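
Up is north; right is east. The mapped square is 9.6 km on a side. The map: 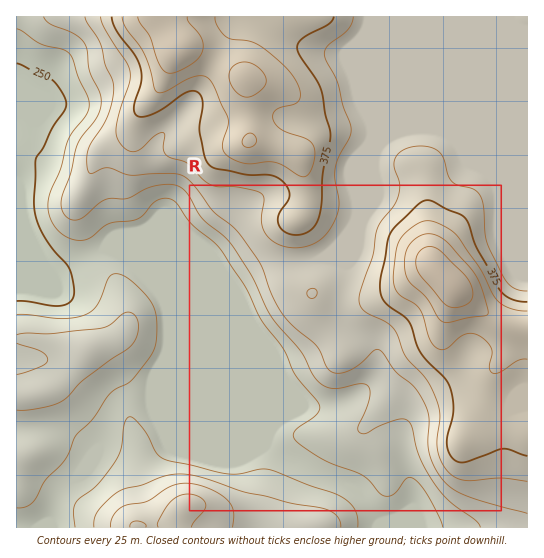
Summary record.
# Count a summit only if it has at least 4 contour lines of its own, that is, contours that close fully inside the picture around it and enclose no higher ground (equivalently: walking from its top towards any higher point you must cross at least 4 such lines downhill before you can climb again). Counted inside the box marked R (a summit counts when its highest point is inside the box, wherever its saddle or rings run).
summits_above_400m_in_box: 0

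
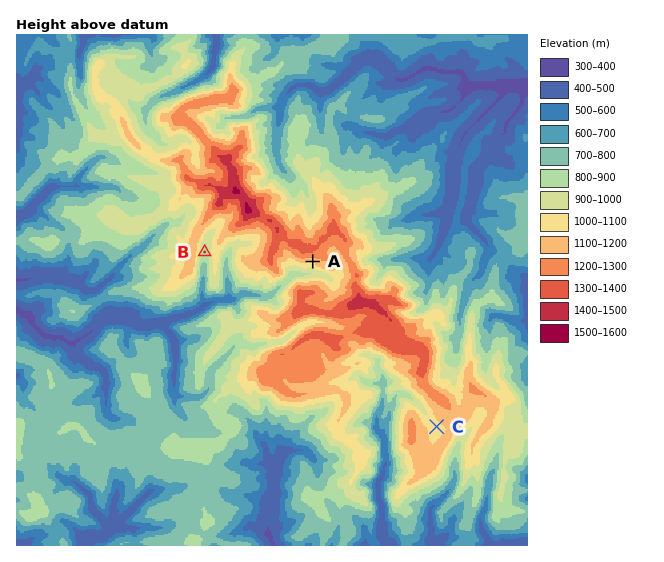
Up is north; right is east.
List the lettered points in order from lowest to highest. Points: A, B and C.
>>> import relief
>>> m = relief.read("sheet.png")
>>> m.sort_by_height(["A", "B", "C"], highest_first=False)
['B', 'C', 'A']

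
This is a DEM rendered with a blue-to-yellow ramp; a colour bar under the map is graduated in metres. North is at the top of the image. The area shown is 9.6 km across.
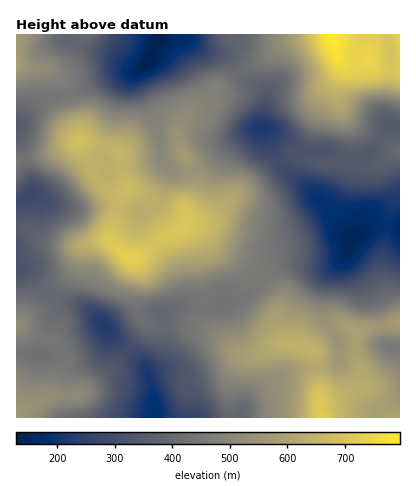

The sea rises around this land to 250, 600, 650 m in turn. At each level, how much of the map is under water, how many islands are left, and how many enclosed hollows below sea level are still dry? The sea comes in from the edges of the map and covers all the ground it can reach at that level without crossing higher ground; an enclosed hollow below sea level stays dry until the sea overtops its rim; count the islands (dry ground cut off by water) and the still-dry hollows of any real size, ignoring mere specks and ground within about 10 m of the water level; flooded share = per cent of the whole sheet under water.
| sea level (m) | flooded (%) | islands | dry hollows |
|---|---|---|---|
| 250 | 9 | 0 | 2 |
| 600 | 82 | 1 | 0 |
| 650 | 91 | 2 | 0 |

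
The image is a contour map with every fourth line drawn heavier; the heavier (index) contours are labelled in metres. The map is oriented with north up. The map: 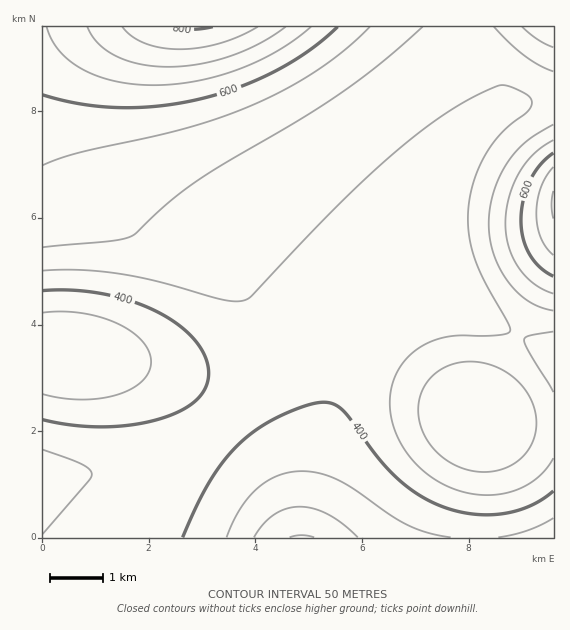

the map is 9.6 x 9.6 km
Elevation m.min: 250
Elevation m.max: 810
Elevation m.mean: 470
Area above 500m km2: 25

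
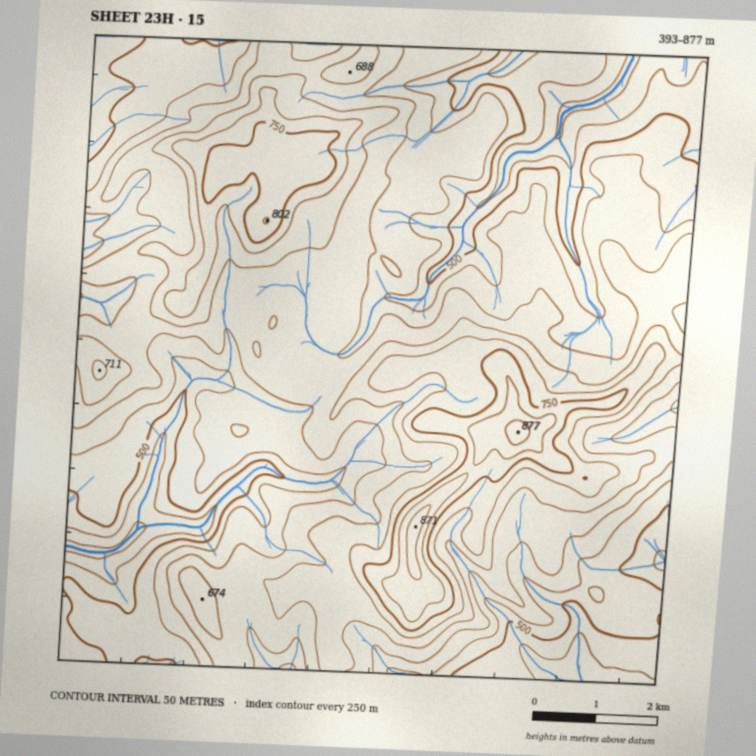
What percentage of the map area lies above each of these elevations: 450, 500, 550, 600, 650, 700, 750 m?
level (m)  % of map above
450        95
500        86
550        70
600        49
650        26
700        14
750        7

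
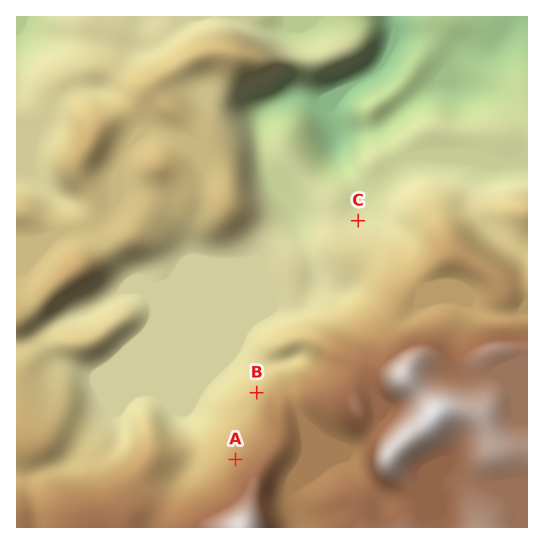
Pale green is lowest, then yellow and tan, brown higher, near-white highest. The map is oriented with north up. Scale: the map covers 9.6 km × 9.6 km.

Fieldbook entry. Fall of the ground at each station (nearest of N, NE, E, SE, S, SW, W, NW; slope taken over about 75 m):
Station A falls NW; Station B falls NW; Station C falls N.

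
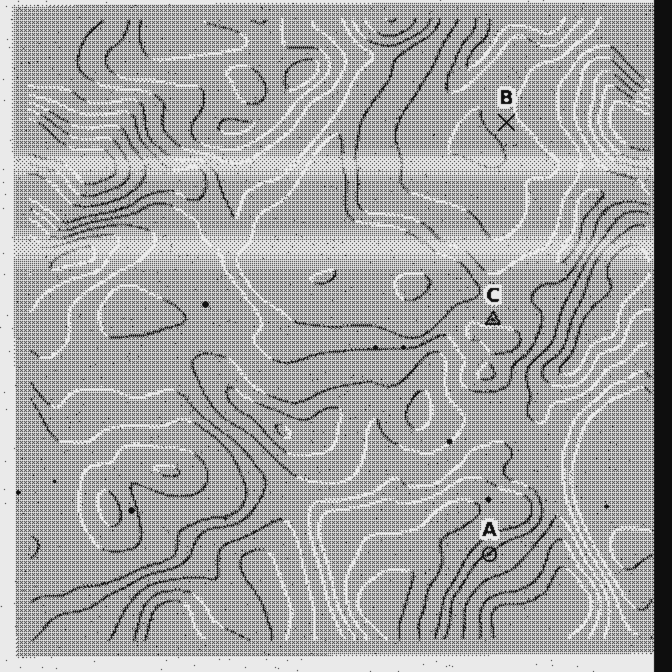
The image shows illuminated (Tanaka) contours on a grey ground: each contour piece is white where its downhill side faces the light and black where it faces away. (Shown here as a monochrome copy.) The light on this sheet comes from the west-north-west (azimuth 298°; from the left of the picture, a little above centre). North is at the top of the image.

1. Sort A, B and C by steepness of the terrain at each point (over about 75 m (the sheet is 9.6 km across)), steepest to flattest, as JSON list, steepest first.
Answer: ["A", "C", "B"]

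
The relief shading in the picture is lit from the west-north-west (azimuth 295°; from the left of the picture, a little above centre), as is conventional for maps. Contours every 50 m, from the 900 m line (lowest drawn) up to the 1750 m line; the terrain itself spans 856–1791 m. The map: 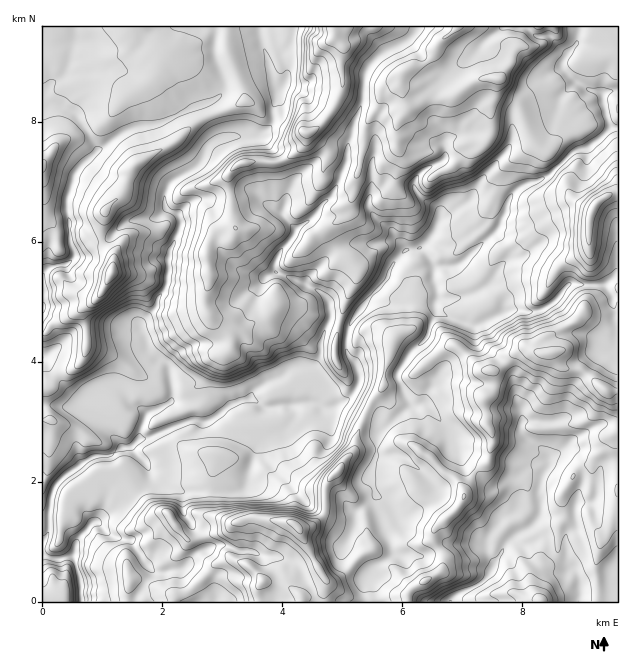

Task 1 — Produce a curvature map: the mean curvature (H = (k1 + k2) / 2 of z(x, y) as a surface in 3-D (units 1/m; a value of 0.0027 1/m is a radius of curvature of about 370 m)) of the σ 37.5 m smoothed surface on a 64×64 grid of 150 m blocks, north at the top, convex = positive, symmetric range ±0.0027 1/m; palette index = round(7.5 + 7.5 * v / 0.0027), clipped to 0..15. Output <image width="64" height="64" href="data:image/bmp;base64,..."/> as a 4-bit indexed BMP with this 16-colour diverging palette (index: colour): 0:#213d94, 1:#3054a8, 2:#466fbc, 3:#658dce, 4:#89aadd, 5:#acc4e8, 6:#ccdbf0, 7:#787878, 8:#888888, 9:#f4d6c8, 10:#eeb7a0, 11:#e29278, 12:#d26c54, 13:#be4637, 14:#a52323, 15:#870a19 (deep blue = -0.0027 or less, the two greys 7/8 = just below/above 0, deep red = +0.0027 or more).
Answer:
<image width="64" height="64" href="data:image/bmp;base64,Qk12CAAAAAAAAHYAAAAoAAAAQAAAAEAAAAABAAQAAAAAAAAIAAATCwAAEwsAABAAAAAAAAAAlD0hAKhUMAC8b0YAzo1lAN2qiQDoxKwA8NvMAHh4eACIiIgAyNb0AKC37gB4kuIAVGzSADdGvgAjI6UAGQqHAInaCKeKaXi7lnZjSnZmunlXuamZ1QIAe7qHir/YdWt3edoJln12m7m5ZWd9p4qWW7tlZoi92nYQOby3qZWFW3d71weWbbiHhY2WmEf5iGOPx0RmVnv+vcxSWHaGdoZrd6zETad9lERER6ZEnnaIVO03lVaKRnrrl3M5WZd3ZYtXQFGrmK5iepY2u776R3VH+BW5VXZGJLqZp0h6aIdnemVLYGqYrSiGemQmwwBGVV20NXvLVWU1u5VmdZd4eWhbpC/QaqlkTpU56DEYZnhkn3NFaalZqrtURFaVZmd5aFu2K6YYkklWhY2Imth3Z4f7dWZYpVdVnHpkVohXh2lla5dau4Eombpm/BdF/7eav/73d1iVh2eMyVVnaZdXinSpiUq5lEdknJzybbze///vtouXWYaHZVjfpYZXiXV4hMaKV7h6iHVJ7+LsqYiKh1ZQL4RXd3d3ZVvolVd3hIqFlXp0yIiIh1Z1UkMyIhIiNkJ/U8hnZ4mXRO6ZlmeEjYOFesDaiIeIdkRFVWZmVVaGWY9JlneHiYZE3GWIeIVrpJdr4Cy4d3iHd3iIiIhmaIWIj8okd3iZdXq4Z2V4hYfId2q6AIypmZZod3iIiGaneYZK/1NneadH2leKlneGV6qIaZulBajMgoh3iIiJhoeYd1SvhkeIVH6VRq+UZ3dmephXiZeQAEdKp3iaqqqWd3dpkV37ZmRL7FVVXIRXh2Zmeoh5hq39Eym6mZmZhmZ2ZmnEBdlmmt6GZmZb+XdlZkZpiGlmq3SNJRWqd3Zmd3d3Z4YW2UV7mFZmUzvnRHiHZFq7e7qWaJt31ROFWZiIiId2djW+Zld3aGVH35ZWuZqrdEi9lVeIirKsyDVDiYiZmHiHVY52hXiHZ5ubu2RmZVaYNmMmeIiIZTSKq7Y3qURlaHZUa7aIZXZ4ZolTQ5qHVUhphlZ3eIaJqDh4iWVEiYd2eHQo6HhYZ4Zqzbg2eZdYaLncdVd3d4iKWohlV4WJmIiHWDOupkh4douptxdnmFeL+4h3M1ZniJlZZEVkRVV4iHU6oG3DqoVndUWXRYSIdZ61mK6mVWmoiFU1i9l2NGaHY59ga6C9lmZK7edGhou7uVNoa/lniXd1Npzcy+ZnNEQ2/ARp1RrZVGrMiWeamWd1VkZm/ImXd1R5m7u8dttWN4XyRHjKBauWq1aaqs3btjV3g0Xeh2Z2WJdWZoltpZqLQ/ClibtgKL7nO4WtqIvaZnf3IsxlZ4VZqZmHiZh6uJhh83mJq6oEzaVWbNycllVWd+mSmlRnZHmIiamIiIqHiYDHLbqrv3XXMjNoi3q8qHaHasylIjVCa6iJuZl4iYd5xV0Gu5mbw0NXdDJmRnmtqIUHes2GQyc3qIq4Z4aKqIqkT0BWREZjiZiZdDIgJnvodRqGf/p2bCaYipZVh3mpnLE9sjiHd4VmZ4mWZ94Qe+iDCbp3+nZ7YIh6uGZWa7qFA2jpE6iIlnmHZ4hlfsBIqWYstUOvl5viSYjJiJcq0wCqaK1ySYiEmYmGZ3iK6AARFg+Yt4/7qbIZitqHVTEDhHyInbYZmJWXiJlod3jKV9t0IAOHT8ZWlThot1SIkp+YVpiayCWqhFVHmXZ4iJyWzIVu8EVrxmZkGZzXWXemDsqFeamqY2loqoN5p2VXiInsY2ywq4fYd2YHe7WqeYgS3IZ2ZUjGM0h3mDeqiGVVaftze3LYgo6YnBR4t4qYibFdqXZVd1N6RYh4lFaJllVY+mSLY6aXCLqskHi5i7y75Qi7qInJJ4tzeId6NoiIdWj6ZJtCec5AEjmweKead5hVsDiJq1J4iqRXiIh0mYd3Z/pTqAeq7XiYgjKJlZplZCjLGaipC5idtFd4iZJ4iGZW31O5CIebzKdxySVFqoZXdYuQWsYtmdsjNnZ5o2uYeKiv1rgzl4m8lmKPt2SIZXeFeMgaugibsLozVWiYGKuZtFn9yHGHeIuGVSfN+7Y1dnVovkfLOHtA/nd0OIhwAoy1NHrXcYhnmqZFUiRr+lVFZTWsYN0qaKBf7KlDl3iCCchVXeZmN3is23RWZEO//c/YUVuRfSp4yyBsnpI7mIxwjFdrumdjZ3m92XVlZErt2J64OcNtRZuZzCea2SS5m+gJaHlul5Y1eHeu6mVnU0VCZa13lExknHeJWaiukWmprGAEilq6pJRHhme/lUVmQyJrvpRWPHSbl1ZXeIvFOZh5vJE7Z3lXuVRVVnrZVFVVVGj/+nYbdIpniHdnaMU6l3iJvEJ3hlmal2ZlVpy4ZVa1VNePhyi2eplld2d5tFqHd3ebSHdleHmYiIh2VovLmtRjp2rYUcd5unZ5dnmzand3iIkbZniHeJmIiIdmZnrMpETWaMuAeliYmJqXWLZpd3eZmCx4iId4iIiId3d2V6mFRYR3rZB7iYZ3irhUlzZ3hopVJneIh4iIiIiHiIdZl3VjZmieoXyZh3d3m6jOY2iac0h4h3d3h3d4iIiIh2qHdYONOI1xSbqXZ2dnrN9iVnhHmXl4d4d3d3eIiIiFindmhE1WnFMnm9uXZnZmWdc1c4qIeIh3iIiHeIiIiXWpeGd2O7R7lUNWinuGd3d3t4NWapiIeIeHdnh3iIiIZrh3WHY42Z3JdDNFrZVXWIed/oM2d3h4dnZniIiZiYmGqHdYhzzcyIpVZURr6lVlm7xGXHSIiHiHiIiIiGZWZnWXdmiHIznJla2qhDRb2qlEMihtRYiH"/>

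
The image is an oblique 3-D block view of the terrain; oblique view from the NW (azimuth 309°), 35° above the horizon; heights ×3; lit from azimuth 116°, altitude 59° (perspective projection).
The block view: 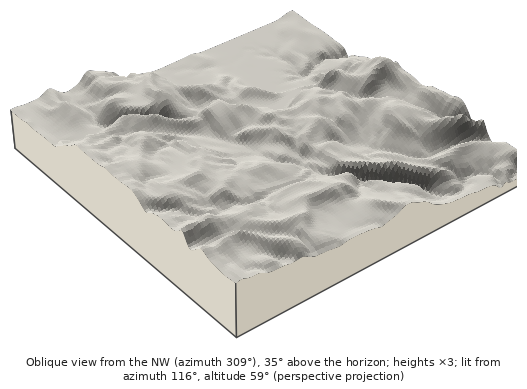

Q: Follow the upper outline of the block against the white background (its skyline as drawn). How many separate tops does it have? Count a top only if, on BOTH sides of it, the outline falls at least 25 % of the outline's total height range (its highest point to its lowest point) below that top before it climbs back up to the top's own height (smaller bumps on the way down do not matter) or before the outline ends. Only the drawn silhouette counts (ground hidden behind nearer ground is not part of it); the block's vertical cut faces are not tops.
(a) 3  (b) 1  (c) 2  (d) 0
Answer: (b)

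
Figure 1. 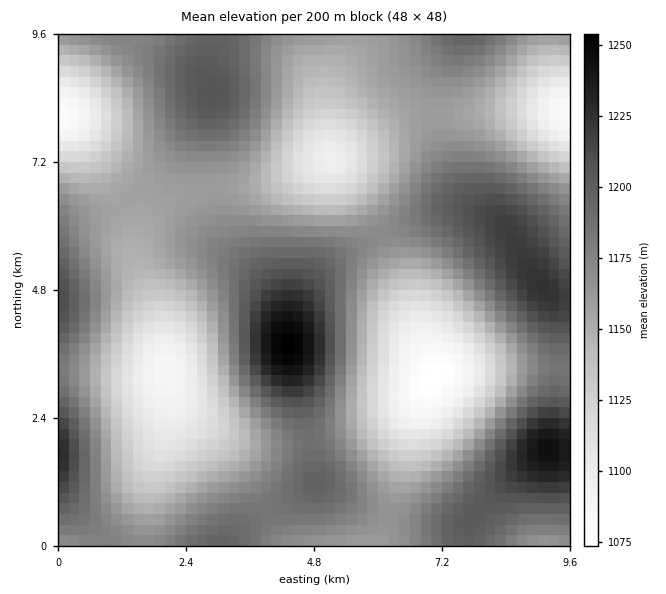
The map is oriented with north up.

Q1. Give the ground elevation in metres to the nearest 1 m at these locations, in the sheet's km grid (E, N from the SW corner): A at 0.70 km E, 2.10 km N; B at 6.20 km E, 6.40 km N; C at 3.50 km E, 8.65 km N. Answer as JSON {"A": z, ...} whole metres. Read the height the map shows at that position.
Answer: {"A": 1171, "B": 1164, "C": 1194}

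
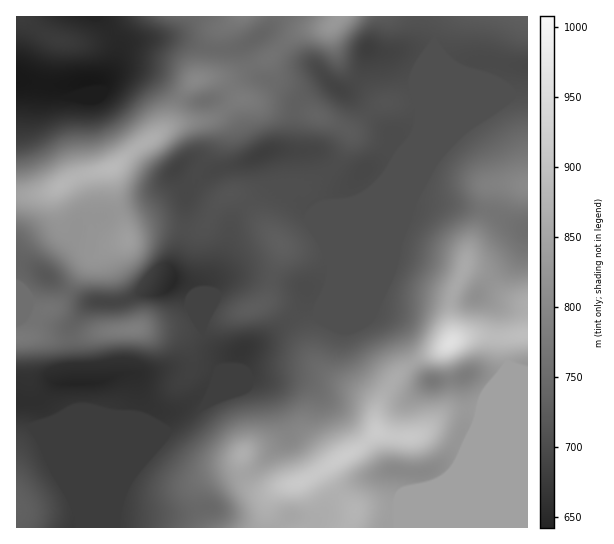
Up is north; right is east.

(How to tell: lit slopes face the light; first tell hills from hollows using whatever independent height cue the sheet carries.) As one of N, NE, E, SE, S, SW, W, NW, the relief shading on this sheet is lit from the N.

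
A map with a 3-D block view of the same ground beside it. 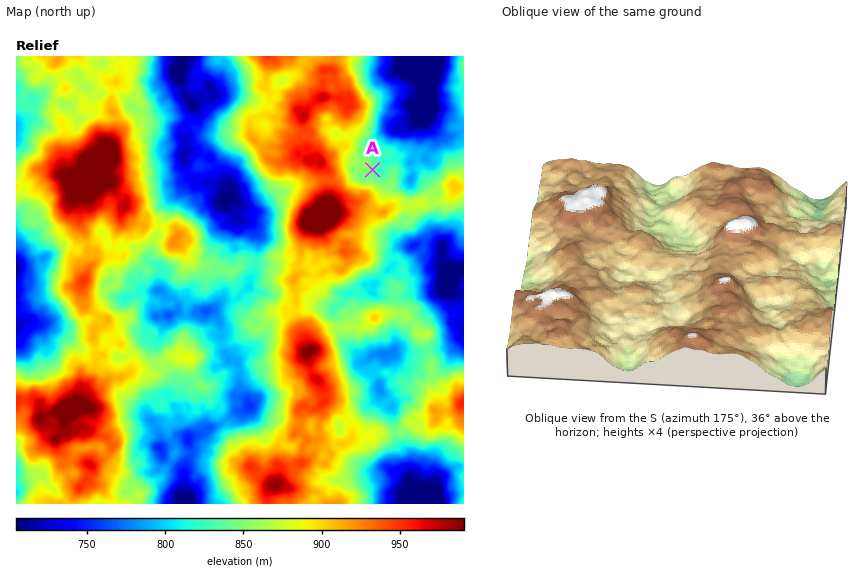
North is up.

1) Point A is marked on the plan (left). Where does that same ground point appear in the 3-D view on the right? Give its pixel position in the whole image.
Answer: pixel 779 223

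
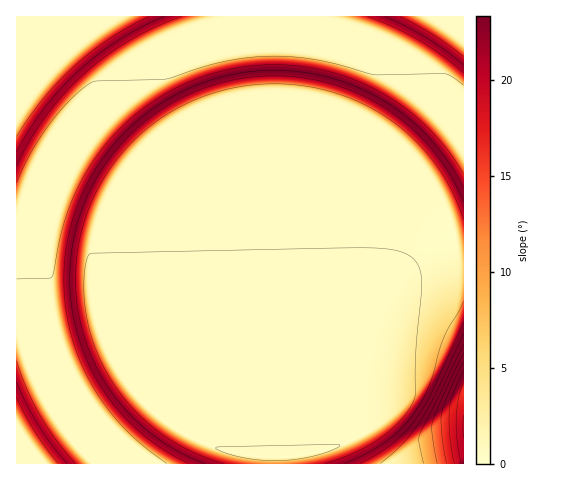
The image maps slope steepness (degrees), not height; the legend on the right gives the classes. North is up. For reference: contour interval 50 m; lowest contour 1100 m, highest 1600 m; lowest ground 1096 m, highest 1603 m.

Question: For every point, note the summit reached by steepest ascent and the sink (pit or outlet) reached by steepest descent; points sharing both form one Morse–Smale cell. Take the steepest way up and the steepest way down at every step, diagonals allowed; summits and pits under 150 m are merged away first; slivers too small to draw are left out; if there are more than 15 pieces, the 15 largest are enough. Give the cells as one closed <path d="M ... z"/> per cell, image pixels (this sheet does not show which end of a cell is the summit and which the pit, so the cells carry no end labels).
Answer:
<path d="M322 16l-306 1 0 324 5 2 2 5 12 34 16 30 16 23 27 29 180 0 2-7 29-2 18-6-7-327 0-31 8-34z"/><path d="M463 16l-140 1 1 40-8 34 0 31 7 328 25-8 5-4 5-47 8-41 12-35 18-34 18-19 16-9 19-3 11 6 4 0z"/><path d="M449 250l-12 0-18 9-18 17-12 16-14 29-11 39-7 39-4 39-17 8-20 6-40 5 0 7 188-1 0-206z"/><path d="M18 342l-2 0 0 121 76 1-25-29-16-23-16-30-12-34z"/>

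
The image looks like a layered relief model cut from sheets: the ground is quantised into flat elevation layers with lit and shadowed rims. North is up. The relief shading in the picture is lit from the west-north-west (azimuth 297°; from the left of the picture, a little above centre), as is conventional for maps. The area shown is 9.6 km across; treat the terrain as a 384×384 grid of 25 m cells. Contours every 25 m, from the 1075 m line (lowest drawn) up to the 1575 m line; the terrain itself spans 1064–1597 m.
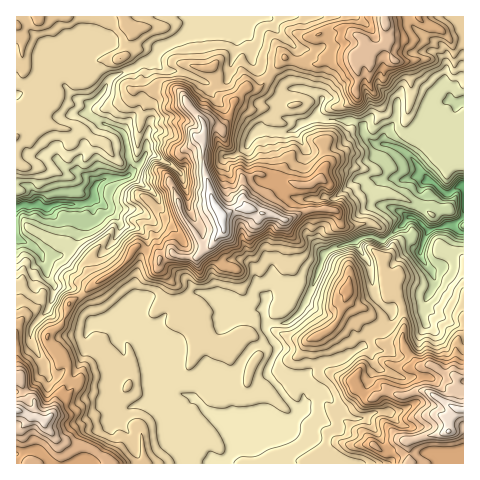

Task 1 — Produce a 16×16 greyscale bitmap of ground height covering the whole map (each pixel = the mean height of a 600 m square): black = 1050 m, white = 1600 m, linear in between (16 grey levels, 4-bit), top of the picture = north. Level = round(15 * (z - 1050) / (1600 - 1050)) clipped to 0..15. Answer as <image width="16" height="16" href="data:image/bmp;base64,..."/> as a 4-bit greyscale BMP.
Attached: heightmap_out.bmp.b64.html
<image width="16" height="16" href="data:image/bmp;base64,Qk32AAAAAAAAAHYAAAAoAAAAEAAAABAAAAABAAQAAAAAAIAAAAATCwAAEwsAABAAAAAAAAAAAAAAABEREQAiIiIAMzMzAERERABVVVUAZmZmAHd3dwCIiIgAmZmZAKqqqgC7u7sAzMzMAN3d3QDu7u4A////AKupdmVWZ5q63Id2ZVVnib26h2ZmZmeqvJmGZmZmZ4mqiWZmZmaIeGd4dmZmZWmHVmaIeHdmWHdFRGibuodlZjQzNXnNy4hUMjMjes3KqFQyZURZuamYUyRmVVjJZ3dDRHZVacp2ZmVUZmZ5mIdop1V2d2Z3eIq6hod3dmZniauY"/>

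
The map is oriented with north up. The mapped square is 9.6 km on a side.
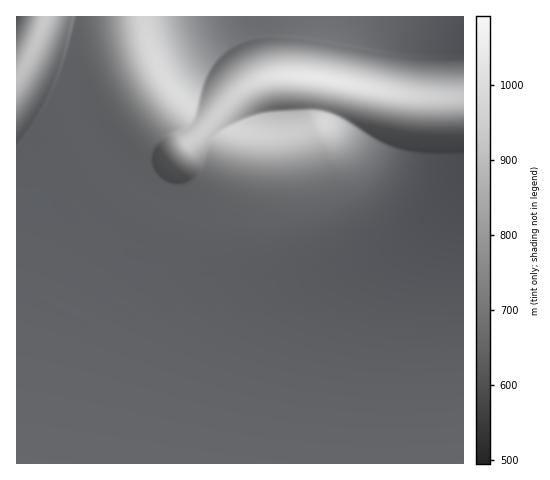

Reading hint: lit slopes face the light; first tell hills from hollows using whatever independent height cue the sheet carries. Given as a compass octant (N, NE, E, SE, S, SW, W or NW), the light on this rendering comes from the NE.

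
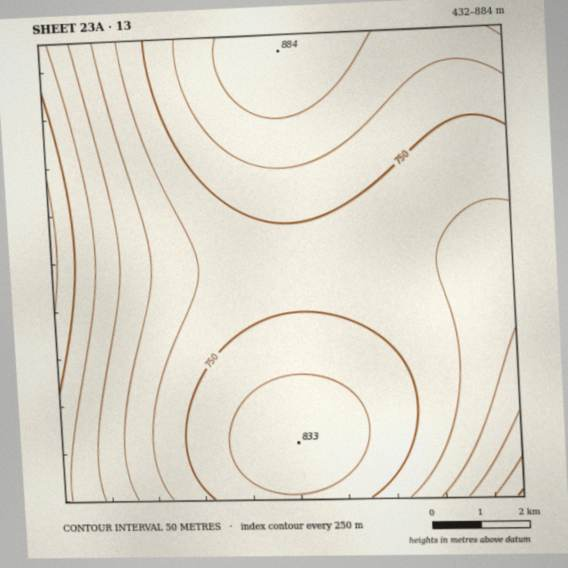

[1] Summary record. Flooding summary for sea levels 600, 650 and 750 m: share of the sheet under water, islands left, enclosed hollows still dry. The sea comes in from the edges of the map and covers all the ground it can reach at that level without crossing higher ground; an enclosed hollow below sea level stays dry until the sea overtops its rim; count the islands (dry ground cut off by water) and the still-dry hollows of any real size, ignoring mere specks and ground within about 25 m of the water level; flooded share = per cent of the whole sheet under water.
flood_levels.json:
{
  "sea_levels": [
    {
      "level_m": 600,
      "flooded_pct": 12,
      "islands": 0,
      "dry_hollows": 0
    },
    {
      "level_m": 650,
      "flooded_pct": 20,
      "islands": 0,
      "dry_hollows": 0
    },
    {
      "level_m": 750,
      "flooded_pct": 60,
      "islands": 0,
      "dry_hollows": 0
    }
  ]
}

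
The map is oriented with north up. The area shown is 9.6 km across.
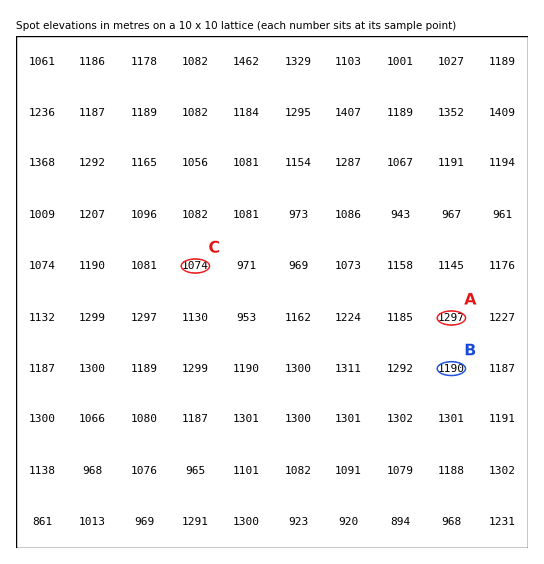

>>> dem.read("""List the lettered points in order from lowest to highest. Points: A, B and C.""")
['C', 'B', 'A']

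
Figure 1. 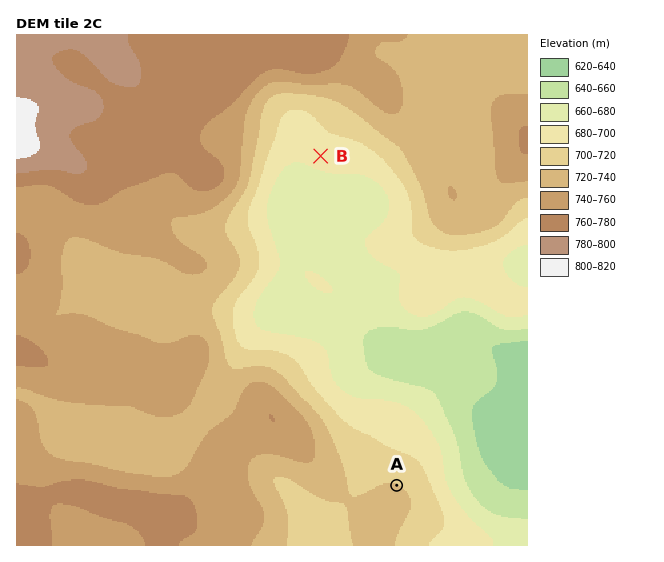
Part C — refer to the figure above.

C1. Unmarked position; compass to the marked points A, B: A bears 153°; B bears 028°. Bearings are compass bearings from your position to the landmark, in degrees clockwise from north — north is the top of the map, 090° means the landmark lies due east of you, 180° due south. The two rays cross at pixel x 274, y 244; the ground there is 680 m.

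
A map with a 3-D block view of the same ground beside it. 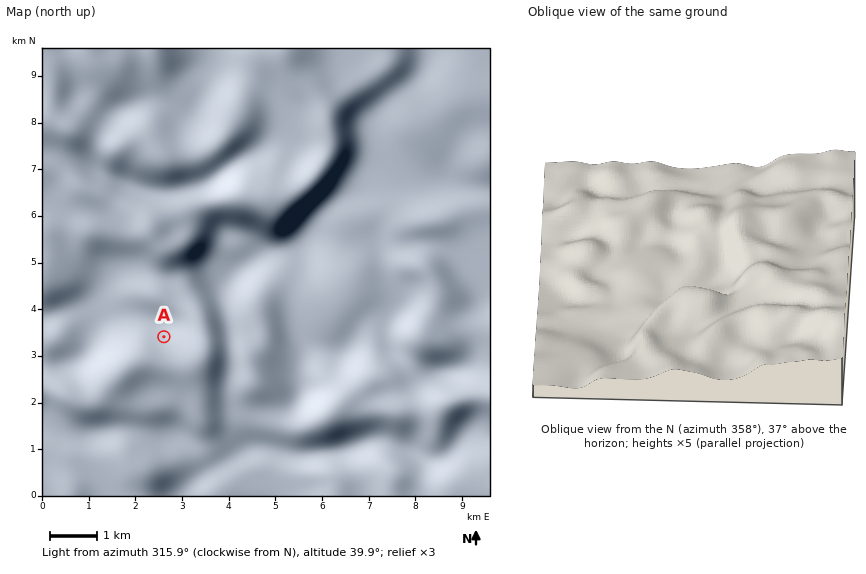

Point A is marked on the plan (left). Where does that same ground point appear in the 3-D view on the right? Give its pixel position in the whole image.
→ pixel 766 231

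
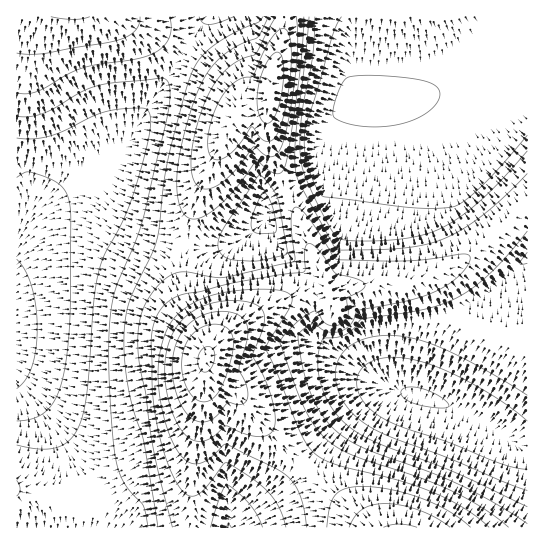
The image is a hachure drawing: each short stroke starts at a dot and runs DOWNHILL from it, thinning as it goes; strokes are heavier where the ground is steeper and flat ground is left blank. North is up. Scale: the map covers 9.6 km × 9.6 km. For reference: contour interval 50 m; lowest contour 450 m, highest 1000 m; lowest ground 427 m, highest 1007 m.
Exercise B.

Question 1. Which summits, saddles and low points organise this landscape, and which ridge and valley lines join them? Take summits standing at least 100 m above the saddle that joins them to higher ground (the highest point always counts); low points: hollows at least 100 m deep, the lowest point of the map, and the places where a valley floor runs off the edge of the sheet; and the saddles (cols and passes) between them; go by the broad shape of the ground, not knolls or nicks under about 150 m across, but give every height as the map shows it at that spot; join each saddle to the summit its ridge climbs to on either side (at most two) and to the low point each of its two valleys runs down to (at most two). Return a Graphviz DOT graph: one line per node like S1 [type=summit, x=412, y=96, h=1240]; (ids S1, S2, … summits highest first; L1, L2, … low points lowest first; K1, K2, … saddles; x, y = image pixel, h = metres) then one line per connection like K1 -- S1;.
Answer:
graph terrain {
  S1 [type=summit, x=206, y=359, h=1007];
  S2 [type=summit, x=401, y=527, h=957];
  S3 [type=summit, x=270, y=89, h=889];
  S4 [type=summit, x=71, y=17, h=753];
  L1 [type=low, x=17, y=338, h=427];
  L2 [type=low, x=375, y=101, h=496];
  L3 [type=low, x=421, y=397, h=496];
  K1 [type=saddle, x=303, y=466, h=815];
  K2 [type=saddle, x=185, y=246, h=681];
  K3 [type=saddle, x=185, y=53, h=626];
  K1 -- S1;
  K1 -- S2;
  K1 -- L1;
  K1 -- L3;
  K2 -- S1;
  K2 -- S3;
  K2 -- L1;
  K2 -- L2;
  K3 -- S3;
  K3 -- S4;
  K3 -- L1;
}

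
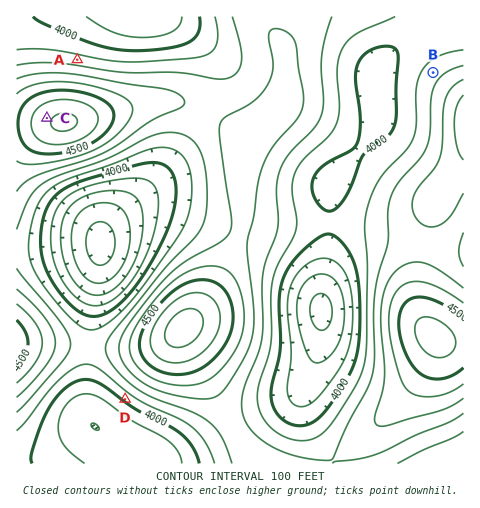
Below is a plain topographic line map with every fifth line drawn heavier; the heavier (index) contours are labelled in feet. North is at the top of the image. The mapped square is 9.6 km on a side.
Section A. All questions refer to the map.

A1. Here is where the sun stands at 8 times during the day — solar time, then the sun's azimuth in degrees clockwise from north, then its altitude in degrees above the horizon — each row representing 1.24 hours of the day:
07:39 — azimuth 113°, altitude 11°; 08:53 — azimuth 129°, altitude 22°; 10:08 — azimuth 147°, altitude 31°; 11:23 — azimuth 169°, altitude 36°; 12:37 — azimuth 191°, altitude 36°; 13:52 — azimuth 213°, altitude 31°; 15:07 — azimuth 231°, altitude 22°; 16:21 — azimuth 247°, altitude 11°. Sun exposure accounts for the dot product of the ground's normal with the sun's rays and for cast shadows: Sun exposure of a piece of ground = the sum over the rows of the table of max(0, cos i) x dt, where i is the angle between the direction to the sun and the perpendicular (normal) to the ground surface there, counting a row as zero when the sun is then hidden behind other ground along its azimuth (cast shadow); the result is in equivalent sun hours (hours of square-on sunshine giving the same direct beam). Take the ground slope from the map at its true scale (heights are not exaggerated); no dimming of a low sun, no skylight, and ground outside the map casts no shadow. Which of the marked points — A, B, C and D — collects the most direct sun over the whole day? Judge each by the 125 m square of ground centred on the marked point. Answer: D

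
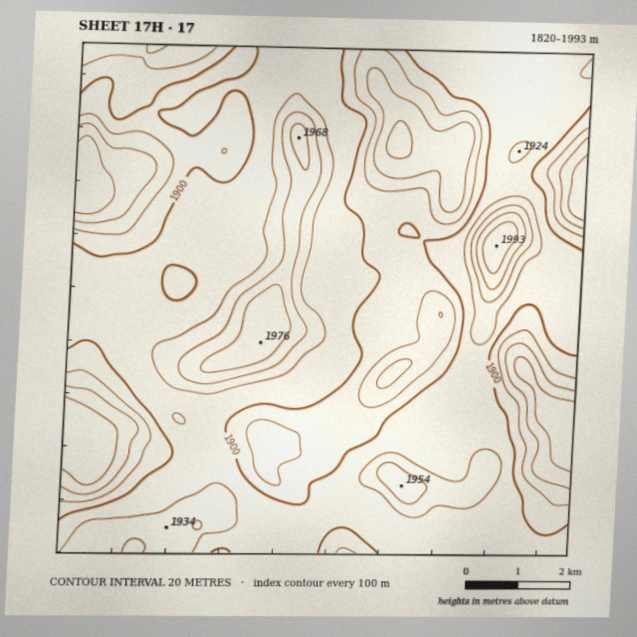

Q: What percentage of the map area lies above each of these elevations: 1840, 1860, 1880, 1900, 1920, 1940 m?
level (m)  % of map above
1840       96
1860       90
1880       81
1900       61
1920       17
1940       6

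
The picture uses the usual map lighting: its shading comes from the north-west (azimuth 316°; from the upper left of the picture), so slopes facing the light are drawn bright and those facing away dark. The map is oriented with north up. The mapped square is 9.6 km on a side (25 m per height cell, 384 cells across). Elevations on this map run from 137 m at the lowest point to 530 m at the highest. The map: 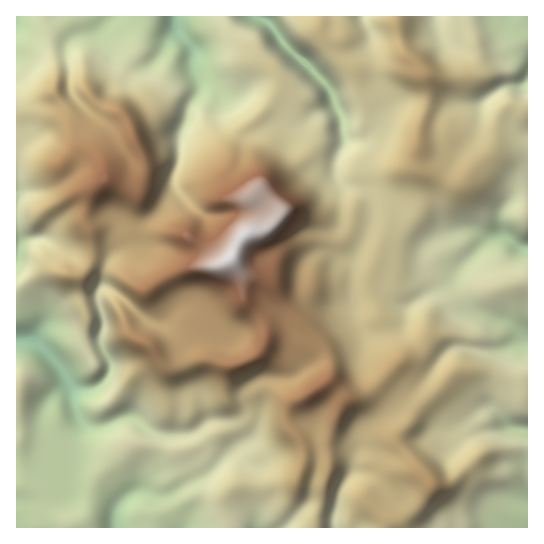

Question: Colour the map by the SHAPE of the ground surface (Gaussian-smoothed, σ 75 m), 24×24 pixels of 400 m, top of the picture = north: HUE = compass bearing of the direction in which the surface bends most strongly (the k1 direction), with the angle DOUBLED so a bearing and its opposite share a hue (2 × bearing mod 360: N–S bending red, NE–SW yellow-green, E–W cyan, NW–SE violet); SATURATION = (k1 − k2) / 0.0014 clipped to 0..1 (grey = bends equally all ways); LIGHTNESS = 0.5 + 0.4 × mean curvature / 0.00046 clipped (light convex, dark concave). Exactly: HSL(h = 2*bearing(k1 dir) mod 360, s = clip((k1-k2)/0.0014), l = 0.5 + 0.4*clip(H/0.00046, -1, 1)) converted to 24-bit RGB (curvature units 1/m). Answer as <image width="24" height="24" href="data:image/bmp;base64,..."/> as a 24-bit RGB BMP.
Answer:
<image width="24" height="24" href="data:image/bmp;base64,Qk32BgAAAAAAADYAAAAoAAAAGAAAABgAAAABABgAAAAAAMAGAAATCwAAEwsAAAAAAAAAAAAAgoeQf5aijpKyyLOlGh9Qtrihppa1jmSbWGhtp6d7onBmXkyNYaRNX7Y9tQ6cwE+vZ6Z/p8TK1omjOVIsYJVbY5Bvc3WEgIyYd5x4dY53b3BltIRtakN6NHExfVpEfpdRbW6uwpm8pIGsX2qjwVyULKln6NRrGXGWvcyzd1dYekNe8djbSLi9a3haVmxKaYpUnaOAfXZ6cHJ+oXmSqoGXZneFaIqBlItyTHdLSoxmuIqbZVCKfFqy65eZ7cyuCS86mnpInXCngrPH1/Tq1EnqvoCzcZ+yZFmdj7BzdnyAdIWNZGSXt5Sup5C2cIqzko+7n4OpUIRJWXBDeE9xVE001+iWwtJhOy9yYpF6gYxbdOF3YiksM05Q58Xbs5jadmzFpMN7bHmPX6WWazsqWKM/uW1+eR0eYWcrQ4Qyu3eMXluULSNTyuS0YrVXyVlUM3hMVIuCjbivxH9dP1ZKW31bZ449aHUqUTcQrNF3TZaLWS2J0YXe2IFOHykRrbmJiKS1mGaptIFER5l1JDNQ5tGqn1k/NIBG4Ki1PKCHRW1QuHNxo2GTYoViX35UgjllppW95NzJR6qhNRQ5LVUK9VW6xGTAoqtNbIA6QTQpzrteMlggOIiMOc525K/y29X2eNzUyVLUm2OBTH5exHnCrIKYbHeFY4yllLGr6uHgkiOSUBhN4fLZAQ0y6XxQmtWaoZLcjXXcxd3179D7J7KRM6pXHFUmzudzbzJzU0hq1Ke/jZO2J3Bl0cDhrLHefZHIiIy2ZkgTUxBAh6m5meo9XwB61Pfj1fbxWER9Yqhran9IRCpN99TVRFudfpOci9CQZkZ8T2p3Z6RqvXCfv4CJLHYfjXUrX3s1RV04VZBVN2ZkfVFNv/tpAFycs/ObUSQWiXJfiIZ5eU9YRDEin+x4gEuIj8SeiH9ccE5zjWF7aKtyUWWNvcyublywrFpviz1HgE9IoX16QjdWZbtMAM2uQv+rfQAUh9FoPmlKbFNNZDVV1ezLTZBEXMBXm1tRanBST09lf6JykXlbNGo8o39Kgk9njUddmW5ye5F+77Ddg0HG1vXuET7EEEuH1Pf29dbz1EDPbSpHSrlRfNlxbnW2ldKQSUaXkHaqVVSHmpF8kI2AfYSTYXxlVWt9iYiqpJ+/sabNISuRr+HYnjVH72hpGIJ2cXxHU2REuz2El53p0sHo0NuWK1Irzat8LF1Zi1lTTVFrm4B5lJSDaIp9kHOSZIptSYFqla2bXKyoAjENWEoUcjNA1eerP16BZ45sUTmBosLoiOjldFGn7LXE34HOT6sfMmFnWneNh3ihWoOGnIB+nHJhRmxMl5difJFLT1UfYiYLizf1eG7RPp9+0d2KVzZUkIw6FIZTU9B5fxEyKicJtbYxsV5q9dbjOKTlS4e8h16iXWWAjXp5rn2Ok2CDfmxKe4hLMU1/x9zfCy812DNQt43Z6aKrRXWZxubcRt+xIA89hSuL2uDxubHilsypqerCylzSYT16jlOTild4f19Zgm5SjlRmuJW0ormsS4SMRKhVMSV8yaWPLrhWwmyw1+TtgFy+2sKOARAypb3Hl7KDSaGX6u7dqEuRUScxYENwmlWVemaXtXG7m529irnDf5izxKq5m26eVnx0JnWSmLTT2pS3YMmitFZT3rw9mtefAwowlKVvo7aSX7GbybZHYiQ6q2WIW6tgMVqNmmSBU1eN2rurZZeKYX9xnW6Bt5eqbGefTmdXHi0ZvdiDb5x1ZClT4PjTjjdXCxkoarFgY61vtkM+eGg4dV5aa4hyzNWwIwc8l69nPF1l39SscFmcjYqZW3OIr4l8g1dUelurWqywiN6WiSZZye715pLFvmqtSjq3Mr2JSl5DiUha1ZOngW9vgahgIqpDXwhSqbqGUHJxiKZExapTZHpNNGtVyHi1sLLXRUCY8vPYKA2X1PfZMF8mhTxBm3B5vo+YJzZnfj9EUVw3lppBprWMzu3kMQAzod5rfZt1bkNaeG070NV+UFearKNODHUaFVsNTW9nndxZRSOCzLhudk1siIBKT4FLuK98Px5UpGyKno+ohsat0PbjMwAblwoytObCZl2lh1Cz0u7kyObvh2TPw6DTpo3Nk3HHkmyVqMJvMWpLpHJUelt2r5aSTaR4uEpvNRM0e6Nsmr2t1vXfMwAfpw5ctuzMgLR/Mj5wsLdRl+mLXDBBXjg4ssOBaVd/sHJ/mVxfsbOKoGiQW4hTXHx2lYFuw7SEFQopl6i8n861euq5OAAMewKH0unmnMC2nr2bOBFj1+nCmbp4NixahqaHobR5ZVNsinqA"/>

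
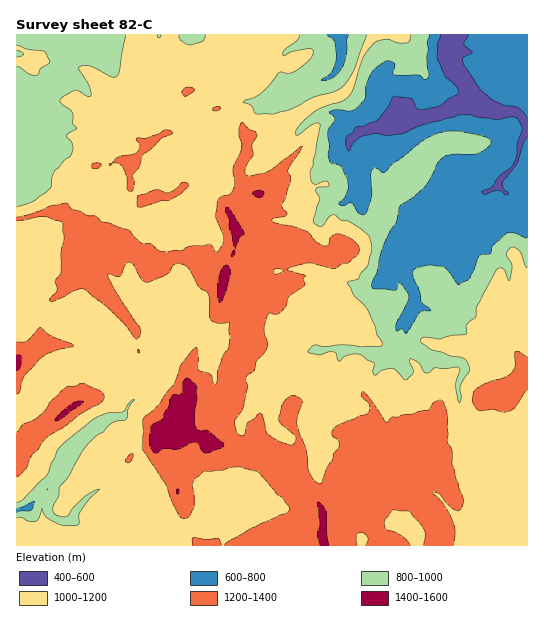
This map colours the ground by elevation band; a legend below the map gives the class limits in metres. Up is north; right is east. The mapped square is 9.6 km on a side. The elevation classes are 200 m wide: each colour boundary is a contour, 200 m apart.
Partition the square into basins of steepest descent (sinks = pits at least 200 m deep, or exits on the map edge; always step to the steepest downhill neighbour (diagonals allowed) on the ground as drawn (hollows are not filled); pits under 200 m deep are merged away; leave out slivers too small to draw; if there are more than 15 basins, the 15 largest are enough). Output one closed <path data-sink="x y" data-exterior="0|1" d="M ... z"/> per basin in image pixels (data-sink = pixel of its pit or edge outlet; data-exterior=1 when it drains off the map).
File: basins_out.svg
<path data-sink="453 35" data-exterior="1" d="M527 34l-152 0-14 21-10 30-9 10-25 8-38 24-24 8-8 0-6-13-11-4-10-10 18-14 13-5 6-8 3-21 8-17 1-9-253 1 0 184 10-1 23-7 12 2 9 4 10 11-8 19 1 20 22 18 4-14 4-6 13-9 9-14 20 13 8 8 8 0 12-5 25 1 3 16 5 4 16 2 5-16 7-11 19 7-5 15 0 13 1 12 4 7-1 25 3 8-26 26 0 17 3 13-12 15-4 11-8 9 0 12 14 1 25 8 20-2 16 6 6 6 7 16 25 29 4 38 203-1z"/><path data-sink="29 508" data-exterior="0" d="M54 211l-38 9 0 325 307 1-2-38-25-29-7-16-6-6-16-6-20 2-25-8-14-1 0-12 8-9 4-11 12-15-3-13 0-17 26-26-3-8 1-25-4-7-1-12 0-13 5-15-19-7-7 11-5 16-16-2-5-4-3-16-25-1-12 5-8 0-8-8-20-13-9 14-13 9-4 6-4 14-14-11-9-11 0-16 8-19-10-11z"/><path data-sink="341 35" data-exterior="1" d="M374 34l-104 0-10 26-1 19-4 6-17 9-18 14 10 10 10 3 7 14 8 0 19-5 40-25 28-10 9-10 10-30z"/>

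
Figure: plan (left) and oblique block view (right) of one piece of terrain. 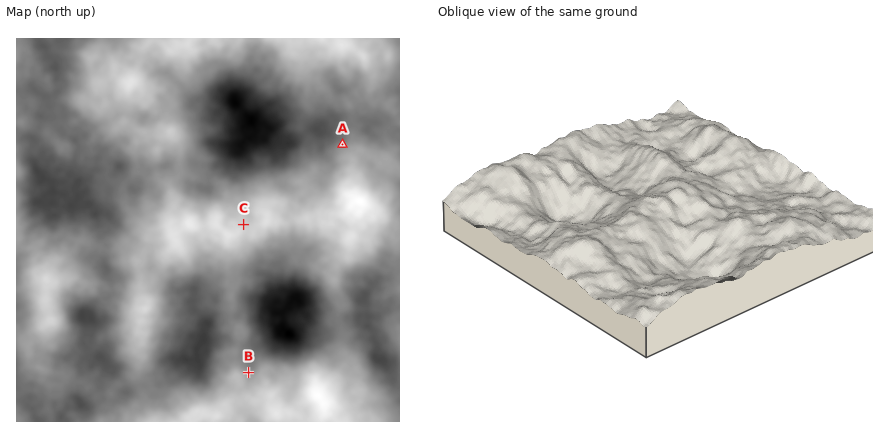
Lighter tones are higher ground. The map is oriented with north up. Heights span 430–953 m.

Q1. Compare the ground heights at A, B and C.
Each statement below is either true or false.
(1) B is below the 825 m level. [true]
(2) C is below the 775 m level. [false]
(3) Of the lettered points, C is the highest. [true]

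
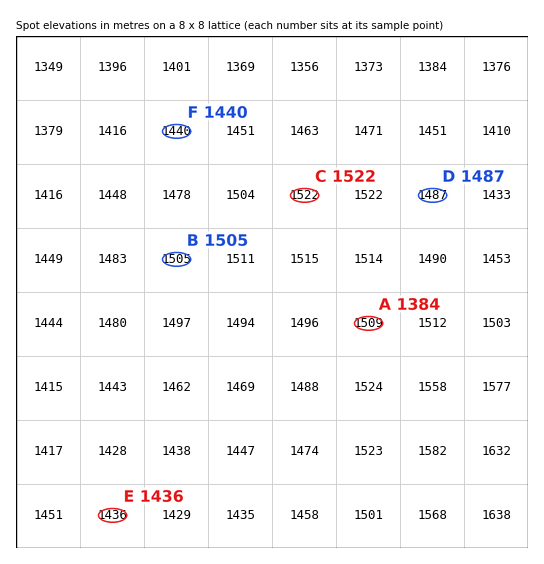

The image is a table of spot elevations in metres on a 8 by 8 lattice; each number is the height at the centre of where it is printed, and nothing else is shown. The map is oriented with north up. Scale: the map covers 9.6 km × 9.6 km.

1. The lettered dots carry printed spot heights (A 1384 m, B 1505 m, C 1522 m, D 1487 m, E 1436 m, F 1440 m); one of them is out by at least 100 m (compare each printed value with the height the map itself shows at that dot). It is A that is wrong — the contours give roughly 1509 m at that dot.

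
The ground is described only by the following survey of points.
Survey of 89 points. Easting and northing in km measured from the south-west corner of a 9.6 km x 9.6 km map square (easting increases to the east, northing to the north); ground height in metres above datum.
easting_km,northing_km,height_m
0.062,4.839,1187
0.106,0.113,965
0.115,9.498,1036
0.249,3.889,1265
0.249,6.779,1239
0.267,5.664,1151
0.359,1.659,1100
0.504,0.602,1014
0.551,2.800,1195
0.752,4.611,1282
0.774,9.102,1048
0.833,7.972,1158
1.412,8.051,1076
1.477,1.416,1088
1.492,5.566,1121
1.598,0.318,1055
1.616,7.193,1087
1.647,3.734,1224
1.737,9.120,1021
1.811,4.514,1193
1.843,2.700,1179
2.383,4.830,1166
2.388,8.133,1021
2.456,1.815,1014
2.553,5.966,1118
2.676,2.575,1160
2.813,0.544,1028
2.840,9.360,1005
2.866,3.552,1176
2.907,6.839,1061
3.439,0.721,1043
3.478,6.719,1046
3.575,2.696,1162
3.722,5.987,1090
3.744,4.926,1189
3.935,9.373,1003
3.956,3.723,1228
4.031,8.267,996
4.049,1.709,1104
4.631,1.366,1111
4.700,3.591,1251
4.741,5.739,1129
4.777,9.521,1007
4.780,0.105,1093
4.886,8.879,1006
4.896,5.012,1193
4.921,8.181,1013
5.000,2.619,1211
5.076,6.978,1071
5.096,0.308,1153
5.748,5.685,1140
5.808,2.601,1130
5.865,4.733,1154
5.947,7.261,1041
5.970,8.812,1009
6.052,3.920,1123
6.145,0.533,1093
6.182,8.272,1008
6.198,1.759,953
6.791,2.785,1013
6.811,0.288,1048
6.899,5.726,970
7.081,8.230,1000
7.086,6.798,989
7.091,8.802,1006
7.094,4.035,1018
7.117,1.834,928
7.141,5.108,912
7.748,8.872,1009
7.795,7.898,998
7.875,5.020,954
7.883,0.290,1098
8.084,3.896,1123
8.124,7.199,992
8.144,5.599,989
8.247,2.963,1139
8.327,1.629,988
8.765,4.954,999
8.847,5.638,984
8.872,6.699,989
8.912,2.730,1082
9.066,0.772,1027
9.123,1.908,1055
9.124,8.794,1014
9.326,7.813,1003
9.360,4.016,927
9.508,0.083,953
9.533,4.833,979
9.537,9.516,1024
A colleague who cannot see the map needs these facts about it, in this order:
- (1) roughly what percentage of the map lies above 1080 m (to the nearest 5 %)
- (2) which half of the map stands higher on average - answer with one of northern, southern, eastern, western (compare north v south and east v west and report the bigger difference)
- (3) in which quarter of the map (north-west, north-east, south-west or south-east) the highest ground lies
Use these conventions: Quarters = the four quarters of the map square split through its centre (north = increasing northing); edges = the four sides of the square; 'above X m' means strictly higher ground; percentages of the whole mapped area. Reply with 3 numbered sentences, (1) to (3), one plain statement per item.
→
(1) Roughly 40 % of the ground is higher than 1080 m.
(2) Taken as a whole, the western half is higher than the eastern.
(3) The highest ground is in the south-west quarter.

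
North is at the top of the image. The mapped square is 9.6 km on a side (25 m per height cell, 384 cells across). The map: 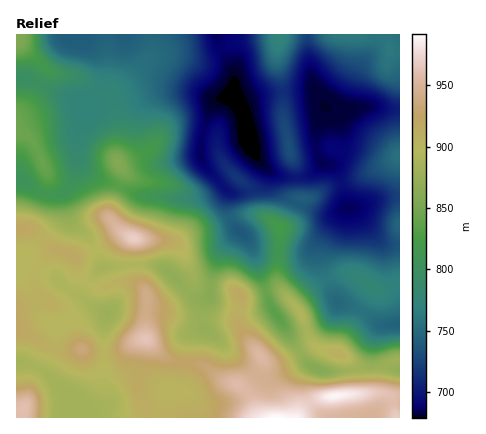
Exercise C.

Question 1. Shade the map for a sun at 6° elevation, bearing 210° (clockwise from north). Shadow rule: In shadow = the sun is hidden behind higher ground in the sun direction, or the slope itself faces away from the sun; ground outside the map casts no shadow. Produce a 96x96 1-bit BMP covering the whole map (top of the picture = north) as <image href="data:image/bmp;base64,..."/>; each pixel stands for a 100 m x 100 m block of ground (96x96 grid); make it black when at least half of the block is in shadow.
<image width="96" height="96" href="data:image/bmp;base64,Qk2+BAAAAAAAAD4AAAAoAAAAYAAAAGAAAAABAAEAAAAAAIAEAAATCwAAEwsAAAIAAAAAAAAA////AAAAAAAAAAAAAAAAAAAAAAAAAAAAAAAAAAAAAAAAAAAAAAAAAAAAAAAAAAAAAAAAAAAAAAAEAAAAAAAAAAAAAAAOAAAAAAAAAAAAAAAeAAAAAAAAAAAPgAAeAAAAAAAAAAP///8eAAAAAAAAAAf///8OAAAAAAAAAA////8EAAAAAAAAAAf///8AAAAAAAAAAAf///8AAAAAAAAAAAf///8AAAAAAAAAAAP///8AAAAAAAAAADgAB/wAAAAAAADAAPwAD/gAAAAAAAHAAfwAP/8AAAAAA4HAA/wAf/8AAAAAAwAAB/wD//8AAAAAAgAAD/gf//8AAAAAAAAAH/gf//8AAAAAAAAAH/g///8AAAAAAAAAH/g///8AAAAAAAAAH/A///8AAAAAAAAAD/B///8AAAAAAAAAD+B///8AAAAAAAAAB8D//8AAAAAAAAAAA4H//4AAAAAAAAAAAAP//wAAAAAAAAAAAAP/8AAAAAAABwAAGAf/wAAAAAAAHwAAeA//AAAAAAAAPgAA/B//AAAAAAAAfgAB/D/+AAAAAAAA/gAH/D/+AAAAAAAB/AAP/D/+AAAAAAAB/AAP/j/8AAAAAAAA+AHf/h/8AAAAAAAAAAP//h/8AAAAAAAAAAP//g/4AAAAAAAAAAf//gf4AAAAAAAAAAf//gPwAAAAAAAAAAf//gHgAAAAAAAAAAP//AAAAAAAAAAAAABj/AAAAAAAAAAAAAAA+AAAAAAAAAAH/wAAAAAAAAAAAAAP///gAAAAAAAAAAAf///gAA4AAAAPAAA////wAD+AAAA/gAB////wAP+AAAB/4AD////wA/+AAAD/8AP////wH/+AAAD/+B/////4//8AAAD/+D/////4f/4AAAD/4B/////8H/wAAAD/gA/////8B/gAAAB8AAf//x/4A/vAAAAAAAP+AH/4APnAAAAAAABwAf/4ADAAAAAAAAAAB//wAAAAAAAAAAAAB//gAAAAAAAAAAAAB//AAAAAAAAAAAAAA/+AAAAAAAAAAAAAAf8AAAAAAAAAAAAAAP8AAAAAAAAAAAAAAH4AAAAAAAAAAAAgAD4AAAAAAAAAAABgABwAAAAAAAAAAAAgAAAAAAAAAAAAAAAAAAAAAAAAAAAAAAAAAAAAAAAAAAAAAAAAAAAAAAAAAAAAAAAAAAAAAAAAAAAAAAAAAAAAAAAAAAAAAAAAAAAAAAAAAAAAAAAAAAAAAAAAAAAAAAAAAAAAAAAAAAAAAAAAAAAAAAAAAAAAAAAAAAAAAAAAAAAAAAAAAAAAAAAAAAAAAAAAAAAAAAAAAAAAAAAAAAAAAAAAAAAAAAAAAAAAAAAAAAAAAAAAAAAAAAAAAAAAAAAAAAAAAAAAAAAAAAAAAAAAAAAAAAAAH4AAAAAAAAAAAAAA/8AAAAAAAAAAAAAB/4AAAAAAAAAAAAAD/wAAAAAAAAAAAAAD/AAAAAAAAAAAAAAH+AAAAAAAAAAAAAAH8AAAAAAAAAAAAAAH4AAAAAAAAAAAAAAHwAAAAAAAAAAAAAA="/>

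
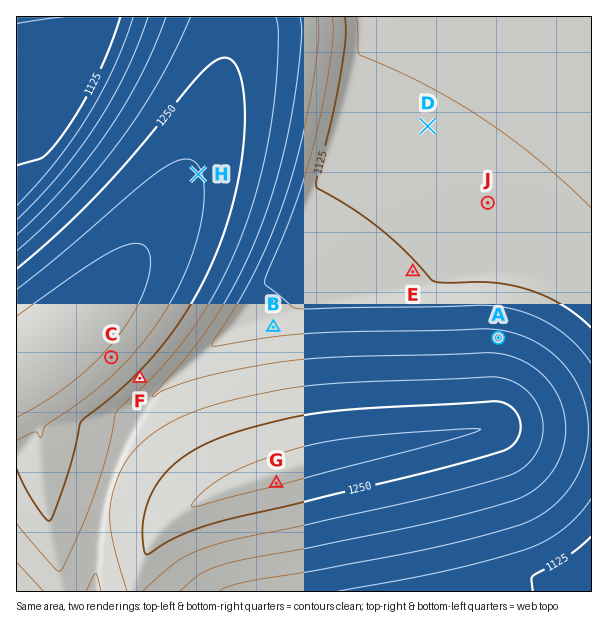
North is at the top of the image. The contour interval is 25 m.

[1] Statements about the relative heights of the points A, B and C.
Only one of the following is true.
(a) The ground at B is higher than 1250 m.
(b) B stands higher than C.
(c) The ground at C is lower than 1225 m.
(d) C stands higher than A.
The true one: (d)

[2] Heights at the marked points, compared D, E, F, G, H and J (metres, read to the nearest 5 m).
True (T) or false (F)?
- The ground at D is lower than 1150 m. T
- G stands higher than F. T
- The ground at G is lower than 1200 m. F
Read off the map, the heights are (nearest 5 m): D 1105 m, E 1125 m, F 1240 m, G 1280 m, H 1275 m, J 1110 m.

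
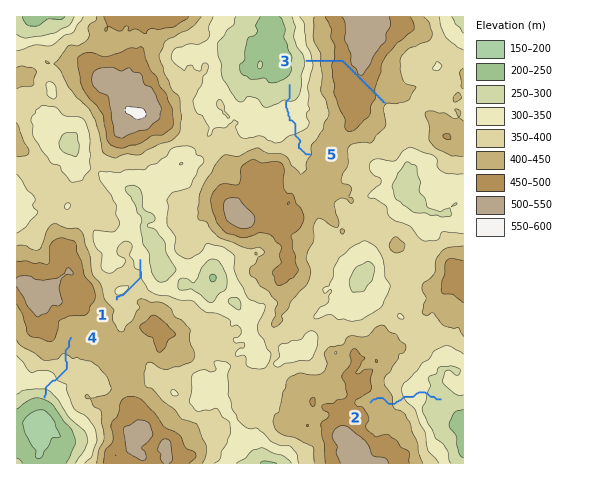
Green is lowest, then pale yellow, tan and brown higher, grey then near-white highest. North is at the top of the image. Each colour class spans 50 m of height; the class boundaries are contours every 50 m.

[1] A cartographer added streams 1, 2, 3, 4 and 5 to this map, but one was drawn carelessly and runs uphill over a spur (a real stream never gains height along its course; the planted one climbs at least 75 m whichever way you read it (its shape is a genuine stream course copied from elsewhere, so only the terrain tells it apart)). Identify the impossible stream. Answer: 3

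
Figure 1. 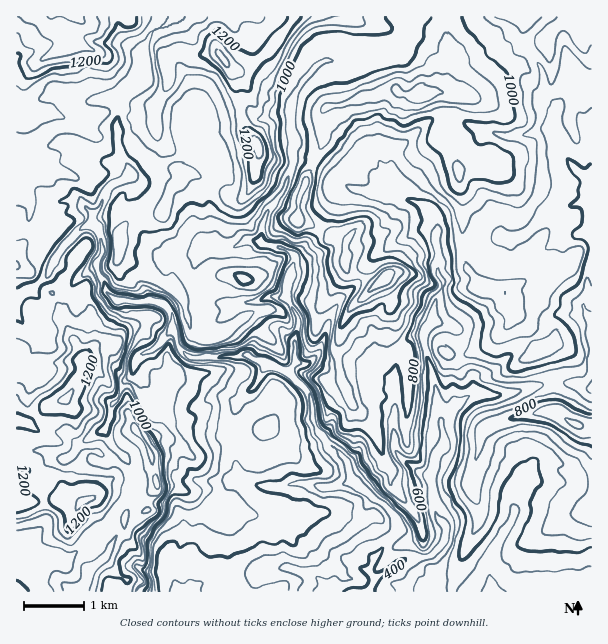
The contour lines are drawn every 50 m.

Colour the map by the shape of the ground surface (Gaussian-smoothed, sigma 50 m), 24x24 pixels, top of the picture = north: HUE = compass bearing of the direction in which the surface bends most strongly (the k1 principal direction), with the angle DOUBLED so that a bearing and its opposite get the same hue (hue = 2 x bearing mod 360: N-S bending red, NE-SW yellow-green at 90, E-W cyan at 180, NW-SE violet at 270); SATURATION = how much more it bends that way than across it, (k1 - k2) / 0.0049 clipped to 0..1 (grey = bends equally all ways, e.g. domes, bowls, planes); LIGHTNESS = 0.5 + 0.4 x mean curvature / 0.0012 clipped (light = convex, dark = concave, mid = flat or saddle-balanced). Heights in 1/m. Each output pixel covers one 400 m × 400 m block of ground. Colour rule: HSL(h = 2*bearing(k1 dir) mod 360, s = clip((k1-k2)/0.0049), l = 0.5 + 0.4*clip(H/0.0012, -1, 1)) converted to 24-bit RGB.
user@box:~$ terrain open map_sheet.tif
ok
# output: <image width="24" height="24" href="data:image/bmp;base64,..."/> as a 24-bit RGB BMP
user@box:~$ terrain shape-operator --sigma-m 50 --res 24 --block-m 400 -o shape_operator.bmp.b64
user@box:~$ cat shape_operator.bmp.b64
<image width="24" height="24" href="data:image/bmp;base64,Qk32BgAAAAAAADYAAAAoAAAAGAAAABgAAAABABgAAAAAAMAGAAATCwAAEwsAAAAAAAAAAAAAZ4iQgLa4ynyslTtSm+aYqRWdVUJnaYNzbpGDdKJ8XqOatWRccz43Xal1PXieVKyJk4exn4Otp497TFVylIpvc31md4FteH1vnnRoWEwuO4wy3p61nTcxK9rcTEZvhWqJl5h8hnlpeGVWoYxcfaqbgIZTQHBGvT+afnMeEG084bCwPWNqr36kkH56fnNsen1fR2YygkahzNeSLl9E5qulh0UrIk1KZIVni5qKkIiZhYmjfYqdmXeQkI6cdGyUJ5aL98d1GDCDtYNLw6yXLWBmtZWtnYWkoImiubfWOHi33667crG+O4qI9tbVDxg9Ya5mcJWTgo2WiI2ehIqfmp/BtK3JZXjIMQIZ0PvQHgsoh6JfvdCmO0dkcI5rhIaYopaql5NZZ7Cudpuv1K7KXFSn9OG4Jzy+v31GQHhfeVdJfn4/cWgqbHQaKYweLAca2PfUZ6xeHRRP3cjFr6eEVVxuTnRoiIJklIxnrXpnYGgpcpY4YqpMVyZC6PbVRCFtq8bWaFygb2uUmI2bjbC6lcvEKwgkU7iCs/Sn7koXECw3mlVZ0sClXFp6Ul9vflxOkYNRa6N9cL6Fd50rCi0p1ZvDm/O2nUixgG1bUk1yh3eVmJCVpcChOgY01VFxX9GYPQ2k7fTXGxxFUmqI5sS7fEtPS0g8bVZUqdnUoWHCxYm+r9erHWKaxvioJRAoqI9vnIhhYn6WWHSSnoWNy86mLQBHc9x7lc29Lh9n9PHXHyBNLXplosa4waXg4djz2eryZZe7QZNzglaN5r+6ykdNALJjbDVyr4+KonqIfXZQLnBNkdHNvCGSchvyuN2yc1F3V0V/6+7KUBBnRIs5Yj8YPUYVJTsSdXIrVUkmgG5IRG2X4sm2zXicE2lmMICUrOirNgwApoIAl0MGMRgCAIqKMIwJ4M+SXk9pUXGD6O2+VgqJmXPITJmCa5zOyazQZ5KQUbnCrFaoPDBUhdR3w2/B9db0FXpdMwAw1/Ty4tnyR4nDwvPZDwAzPNT88+XRTVd3p51lE6EcTqnXbUV8vZO1maltUZVhurLNSjaRmmOrX6a1bIlJgNSYtza969DyLAA/s9STWoJh3InRpZLrEgCK7eir+D6XcEA2ttGVtZN7CCArbFlFXnREt8CQlXieV5lLZy9rHVwX1sR7YcV7ZQI6lXUIPSoAtvXeelaRilNkx6ZMX7APAgoyuHuJNo8e+7TnndZyoH1NBixk06G8osjTrbTRkG2WnGJjJD1ew+DkDDo878l7EgAz1uW+eK+ygIRbVVV6irDGm6PS8drqBg4tjmdZ7ezeHWpa9dPb5bjxFggrtNOabX9ib29WmmaBr4O3ITaxnWZx0D2oOONdIAB68/HYbElQZ4JVXnFYenA/XHkcMQ0DWhcML6Nopt2WsLBqNHwrsqpZLxhWyNCSZW5ueXVpjod3VYdVuCqxjpVtdoKceuFDBghYybKNmmi1tcqeblV7gVNozNWcBjJv89jkUL3QWo+b47zXjXe7rXmvJBYvzdOTXm1rgnBhV4Ndoo5galurkpluh3xdeyhNFadqyb2GXFN2yYWJamyZbI+08b/MFVVH+MJUNHlBUWU/b2w6d1E6ZSs8c1KMw9eqZEJmh62CcJ6ZdIKWTn97n3ibfY2meJGytnykFCJAhqVaiap2g3WeYVxzx2de2cGhBkNL6pSSPFtUfJGOc1aEhmSEYnSB19CugYmyobSkcISPao2NfENneplnenRafVtepLGEQDCZqoBoWqZ8fnp5WkdogsWA4/LZFRAw27mnYJCTUWNcbExXVoaghqygh6SCdJyaqJFfsH6kXzxweLOljYeveHSfiKKvvqqKMzV6w8mhTld1f39/TkRppuOEtG07JRtEycKkrnqHZEhcdUtsSIw+YptGb1RDalY6k7ZpT61PQkB6l31yhI9Re4BcenFOi4FULmpwyI2qooFAWmpdYkBhxtOLqKpsGy9CosOsr5XL2MTnlZbR08bodn3OoLzRnrfGi6GOeFlwQ1N8jJB5z2GMTVw5bX1Qko9VS41xGxkz79m5YURfa7NWo8+8vJaDLkpTSXhKXmhNVnNNirZ8m1B/m1xokZJtg3V8oXiIWD6WWLxZj2JeP4uc1IfMnKbSlue3jT2PJll82avQcFzB1/Tic0d93q65Rn59UGNcdHNfaG1PXWpHUmtSn49yn6SPbGl/c5dtgzV6iL1Ss6RkXWyPgaaKsYFgu41+r06+KJSBTHFBM286wZY6f1hUaIRX5KW4RVudZYmxfbakcZ+fXGl1k5dtg5FodmFbf0NfRKZlxD+vg7aW"/>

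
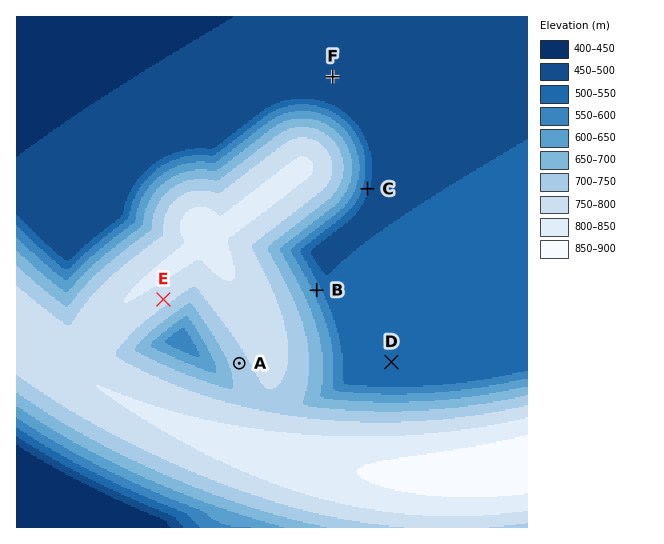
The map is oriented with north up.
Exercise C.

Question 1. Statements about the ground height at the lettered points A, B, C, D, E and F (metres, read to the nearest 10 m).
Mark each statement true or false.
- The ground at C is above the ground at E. false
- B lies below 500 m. false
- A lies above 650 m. true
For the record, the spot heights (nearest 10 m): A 730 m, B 580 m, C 510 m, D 520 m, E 770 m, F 470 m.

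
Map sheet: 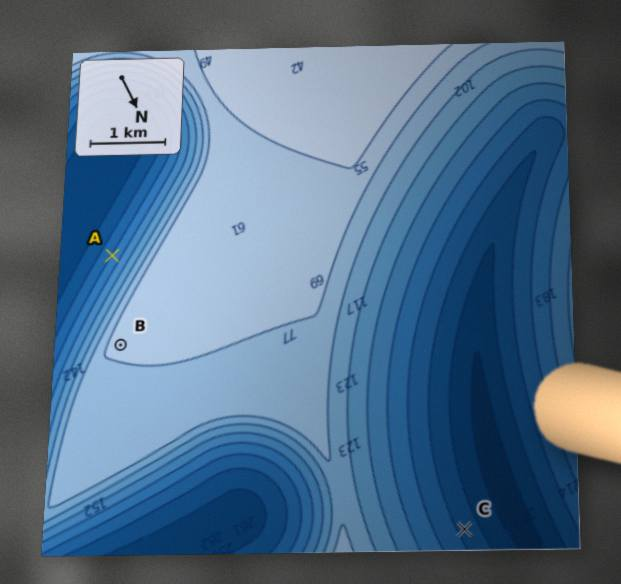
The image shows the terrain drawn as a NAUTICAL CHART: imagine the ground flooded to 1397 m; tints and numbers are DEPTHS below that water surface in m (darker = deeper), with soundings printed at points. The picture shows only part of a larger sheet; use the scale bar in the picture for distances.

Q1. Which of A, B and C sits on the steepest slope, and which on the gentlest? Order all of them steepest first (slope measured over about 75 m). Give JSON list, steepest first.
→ ["A", "C", "B"]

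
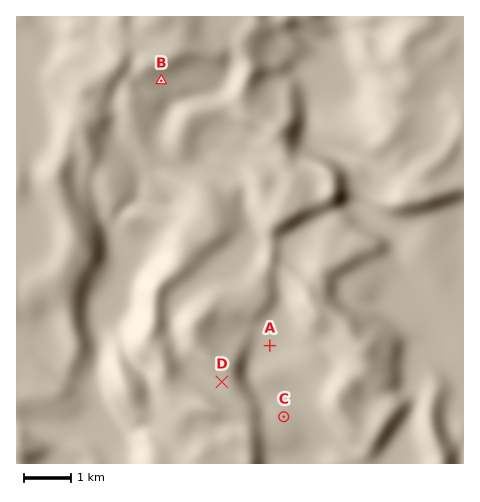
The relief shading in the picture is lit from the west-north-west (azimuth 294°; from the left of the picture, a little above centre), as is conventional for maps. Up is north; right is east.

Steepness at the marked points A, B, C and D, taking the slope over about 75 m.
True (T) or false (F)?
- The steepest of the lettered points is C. F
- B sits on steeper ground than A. T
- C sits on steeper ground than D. F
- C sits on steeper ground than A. T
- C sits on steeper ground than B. F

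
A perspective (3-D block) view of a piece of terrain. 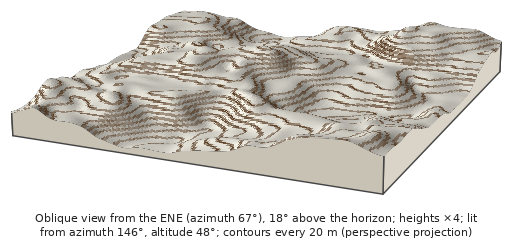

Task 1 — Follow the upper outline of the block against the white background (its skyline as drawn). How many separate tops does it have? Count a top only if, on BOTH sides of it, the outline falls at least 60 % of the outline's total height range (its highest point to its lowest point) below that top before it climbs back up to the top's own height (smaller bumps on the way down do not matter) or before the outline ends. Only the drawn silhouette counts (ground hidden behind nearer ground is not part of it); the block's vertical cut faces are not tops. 0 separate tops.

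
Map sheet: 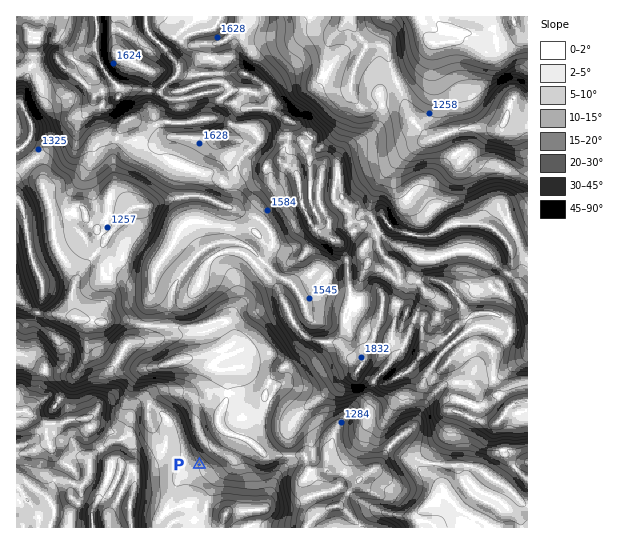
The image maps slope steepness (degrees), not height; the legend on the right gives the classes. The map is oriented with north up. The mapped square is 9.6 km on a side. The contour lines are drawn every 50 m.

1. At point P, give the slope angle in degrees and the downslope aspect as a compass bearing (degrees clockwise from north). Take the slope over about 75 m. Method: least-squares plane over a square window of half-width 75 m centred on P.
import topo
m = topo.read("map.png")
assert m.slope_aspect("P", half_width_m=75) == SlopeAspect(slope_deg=13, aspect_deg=62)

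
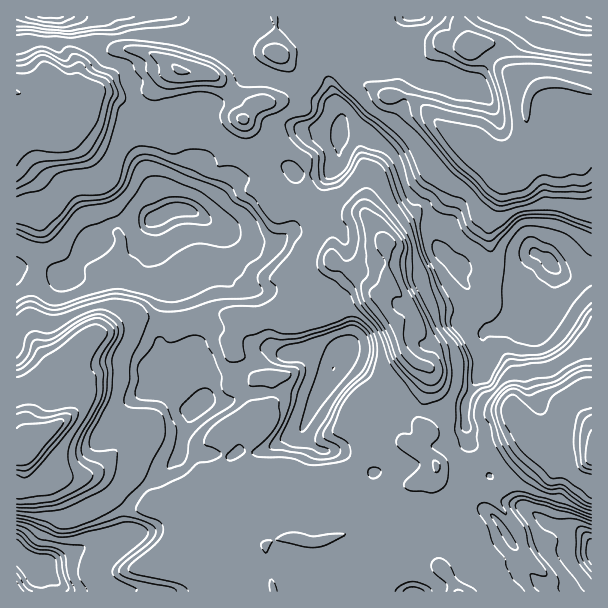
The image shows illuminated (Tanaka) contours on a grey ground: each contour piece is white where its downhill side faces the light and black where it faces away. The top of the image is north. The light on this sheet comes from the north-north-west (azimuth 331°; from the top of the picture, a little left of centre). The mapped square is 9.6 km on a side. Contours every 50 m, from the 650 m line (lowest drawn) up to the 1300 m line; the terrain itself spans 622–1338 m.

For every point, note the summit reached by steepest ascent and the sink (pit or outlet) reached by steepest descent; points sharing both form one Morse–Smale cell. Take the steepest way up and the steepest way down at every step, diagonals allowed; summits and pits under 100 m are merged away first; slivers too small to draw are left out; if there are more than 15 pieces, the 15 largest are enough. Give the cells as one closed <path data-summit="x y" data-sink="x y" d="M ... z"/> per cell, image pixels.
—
<path data-summit="33 441" data-sink="156 218" d="M138 217l-15 1-18 8-17 17-23 35-24-10-20 0-5 4 0 183 7-1 6-4 25 24 9 2 21 0 18-6 12 0 20 8 12 9 12-7 22-24 0-13 7-21 6-11 11-11 24 2 20-8 24-2-1-14-13 1-9-12-15 11-21 1-7 10 2-18-7-11-4 0-5-4 1-14-3-9 0-10-12-47-16-21-5-15-1-21-7 1z"/><path data-summit="378 296" data-sink="30 563" d="M398 440l-15 0-12 6-9 9-10 18-14 8-14 12-12-6-9-1-10 0-15 6-9-11-6-3-8 0-5-4-2-23-9 0-9 6-6-1-2 9 7 11 10 6 7-2-8 11 0 10 6 5-9 4-5 16-11-8-33 0 0-5-10-15-21 8-3-8-8-11-14 16-4 9 0 15 4 7-5 2-9 15-16 13 2 18-9 7-8 2 236 1-1-4 6-18 0-12-4-16 41-13 21 11 14 2 10 13 0 11 30 0 9 8 18-6 5-7 0-12-2-16-6-11 0-15-5-12-11-7-8-8-2-16-8-8z"/><path data-summit="545 83" data-sink="551 264" d="M339 64l-5 4-4 9 0 6 12 34-4 12 2 5 7-4 13 2 32 21 8 14 9 27 5 5 9 3 5 7 8 25 2 17 22 15 2 13 7 11 37 36 9-2 15 1 2-2 2-35 17-24 9 8 9 5 16 0 7-2-1-124-10 3-5-8-19-18-11-4-16-2-3-2 1 38-4 7-3 3-23-2-10-10-21-11-23-17-30-28-10-4-18 0-26-14-9-10z"/><path data-summit="378 296" data-sink="551 264" d="M356 130l-9 0-7 5-2 26-6 9-6 4-31 0 5 12-2 21 10 3 12 8 13 6 29-10 14 14 10 23 2 31 15 17 5 9-2 6-10 9 6 22 9 15 17 7 2 4-3 19-9 21 0 9 9 12-6 15 1 5 14 12 0 10 8 8 20 8 24 2 2-16-8-20-14-15-4-34 12-27 8-9 2-18-4-18 4-4 20-4-37-37-7-11-2-13-22-15-2-17-8-25-5-7-9-3-5-5-9-27-8-14-14-11z"/><path data-summit="378 296" data-sink="333 369" d="M368 289l-12 0-6 3-14 14-12 6-22 1-9 3-17-2-19 6-9-1-8 3-5 7-1 7 21 10 15 2 15 7 14-3 21 0 10 6 4 5 0 6-15 24-17 36-35 21-19 3 2 21 5 4 8 0 6 3 9 11 15-6 10 0 9 1 12 6 14-12 12-6 12-20 9-9 12-6 21 2 10 8 8 2-1-5 6-15-9-12 0-9 9-21 3-19-2-4-12-5-8-6-6-11-5-19-11-15-4-12z"/><path data-summit="17 93" data-sink="156 218" d="M54 80l-2 7-10 9-7 1-19-4 0 177 5-2 20 0 24 10 23-35 17-17 27-9 20 3 12-6 0-4-16-33-4-15-2-19 8-23-16-24-2-2-10 3-14-5-19 2-9-6-18-3z"/><path data-summit="378 296" data-sink="156 218" d="M303 208l-7 1-4 21-19 16-10 0-41-12-15-14-21-10-15 0-15 9 1 21 5 15 16 21 16 70 4-5 1-9 5-6 9 0 20 8 3-8 12-7 9 1 19-6 17 2 9-3 16 0 14-5 24-19 12 0 9 6 4 0 9-8-4-9-1-33-9-17-11-12-11 0-13 7-8 1z"/><path data-summit="591 456" data-sink="551 264" d="M551 264l-17 24-2 35-2 2-14-1-15 6-15 1-4 4 4 30-22 42 4 34 14 15 6 18 13 14 25-23 10-13 10 6 12-8 14-5 15 0 5 2 0-171-23 1-9-5z"/><path data-summit="545 83" data-sink="30 563" d="M458 16l-48 0-4 8 0 12-4 6-22 7-29 3-7 3-7 8 14 9 9 10 26 14 18 0 10 4 30 28 23 17 21 11 10 10 23 2 3-3 4-7-1-38 3 2 16 2 11 4 19 18 5 8 10-3 1-59-40-10-12 2-7 4-3-2-24-17-8-19-6-6-10-1-11 5-3-7-2-11z"/><path data-summit="180 71" data-sink="156 218" d="M177 68l-9 5-15 17-12 1-8 4 17 25-8 23 2 19 4 15 17 35 6-2 15 0 11 4 7 0 32-32 12-4 22-4-4-7 0-23-22-24 8-10-21-16-16-18-15-4-18 0z"/><path data-summit="33 441" data-sink="30 563" d="M29 450l-13 6 0 98 16 10 4 12 7 9 1 7 46-2 12-8-2-18 11-8 5-5 5-11 9-6-4-7 0-15 4-9 14-17-10-8-20-8-12 0-18 6-21 0-9-2z"/><path data-summit="180 71" data-sink="45 17" d="M182 16l-103 1 7 3 5 22 10 14 13-7 18 0 20 5 30 18 18 0 15 4 16 18 20 15 10-6 14-1 9-9 3-11-24-6-15-8-18-13-23-25-13-10z"/><path data-summit="545 83" data-sink="591 17" d="M591 16l-132 0-1 4 8 10 2 11 3 7 11-5 10 1 6 6 8 19 24 17 3 2 7-4 12-2 39 9z"/><path data-summit="180 71" data-sink="551 264" d="M288 82l-4 11-6 7-23 6-11 14 22 24 0 23 4 7 12-5 9 0 3 5 5 1 27-1 6-4 6-9 0-33 4-9-13-16-12-5-14-12z"/><path data-summit="378 296" data-sink="413 591" d="M365 529l-26 6-17 7 4 16 0 12-6 18 3 4 134-1-16-23-34 0 1-13-10-13-14-2z"/>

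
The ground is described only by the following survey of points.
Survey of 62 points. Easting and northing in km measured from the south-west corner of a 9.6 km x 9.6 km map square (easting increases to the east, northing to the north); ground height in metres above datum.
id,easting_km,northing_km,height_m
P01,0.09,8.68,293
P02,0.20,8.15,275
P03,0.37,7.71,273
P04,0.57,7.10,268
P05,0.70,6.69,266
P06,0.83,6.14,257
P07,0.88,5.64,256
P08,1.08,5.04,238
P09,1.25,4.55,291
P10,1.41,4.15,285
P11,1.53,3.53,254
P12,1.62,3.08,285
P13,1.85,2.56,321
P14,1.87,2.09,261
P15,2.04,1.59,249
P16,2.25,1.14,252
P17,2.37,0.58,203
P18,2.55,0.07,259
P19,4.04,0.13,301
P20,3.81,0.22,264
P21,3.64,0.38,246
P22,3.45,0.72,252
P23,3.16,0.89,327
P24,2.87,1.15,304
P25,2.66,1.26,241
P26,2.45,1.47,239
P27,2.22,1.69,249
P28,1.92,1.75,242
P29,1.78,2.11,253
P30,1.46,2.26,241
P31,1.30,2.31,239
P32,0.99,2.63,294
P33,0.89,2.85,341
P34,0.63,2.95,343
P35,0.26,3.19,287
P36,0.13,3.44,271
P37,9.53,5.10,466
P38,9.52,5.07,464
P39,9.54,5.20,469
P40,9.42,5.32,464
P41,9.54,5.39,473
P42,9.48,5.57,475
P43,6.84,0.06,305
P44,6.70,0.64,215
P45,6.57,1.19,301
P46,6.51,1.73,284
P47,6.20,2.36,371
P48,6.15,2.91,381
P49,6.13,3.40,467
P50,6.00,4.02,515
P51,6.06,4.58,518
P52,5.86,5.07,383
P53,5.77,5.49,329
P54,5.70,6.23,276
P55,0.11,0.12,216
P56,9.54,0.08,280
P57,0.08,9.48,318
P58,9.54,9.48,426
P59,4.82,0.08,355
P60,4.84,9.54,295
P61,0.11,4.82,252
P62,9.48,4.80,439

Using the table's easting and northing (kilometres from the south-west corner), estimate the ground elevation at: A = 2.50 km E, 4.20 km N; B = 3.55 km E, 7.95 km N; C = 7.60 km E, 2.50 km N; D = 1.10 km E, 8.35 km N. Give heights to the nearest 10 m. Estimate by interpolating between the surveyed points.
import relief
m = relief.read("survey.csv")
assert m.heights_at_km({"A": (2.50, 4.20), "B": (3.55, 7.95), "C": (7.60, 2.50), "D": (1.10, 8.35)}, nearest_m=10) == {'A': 320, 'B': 300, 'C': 360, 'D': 310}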